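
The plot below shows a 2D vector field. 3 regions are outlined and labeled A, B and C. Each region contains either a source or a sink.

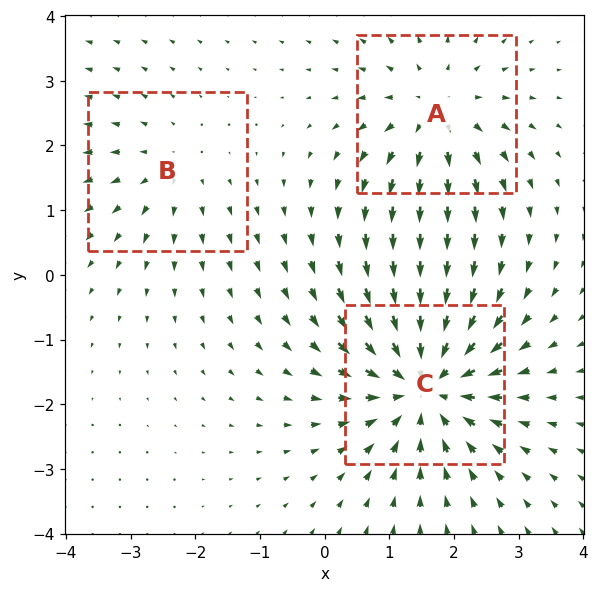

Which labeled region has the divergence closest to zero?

B

Divergence at each region's feature centre — A: about +3, B: about +2, C: about -5. Region B is closest to zero.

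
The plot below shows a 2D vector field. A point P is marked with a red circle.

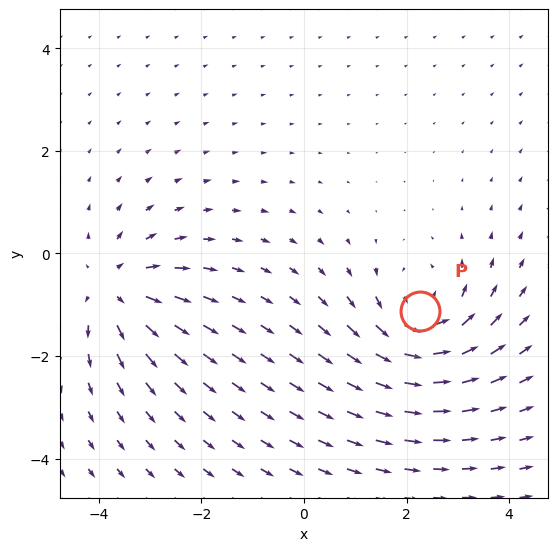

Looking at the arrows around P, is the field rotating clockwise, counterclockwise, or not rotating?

Near P at (2.3, -1.1) the arrows circulate counterclockwise. The curl (z-component) there is about +5; positive curl means counterclockwise rotation.

counterclockwise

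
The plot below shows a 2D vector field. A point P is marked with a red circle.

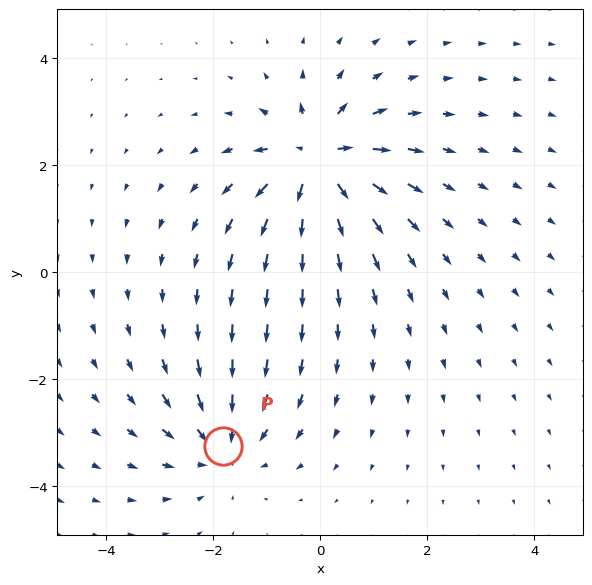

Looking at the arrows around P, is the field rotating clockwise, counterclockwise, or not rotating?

Near P at (-1.8, -3.3) the arrows show no circulation. The curl there is ≈0.

not rotating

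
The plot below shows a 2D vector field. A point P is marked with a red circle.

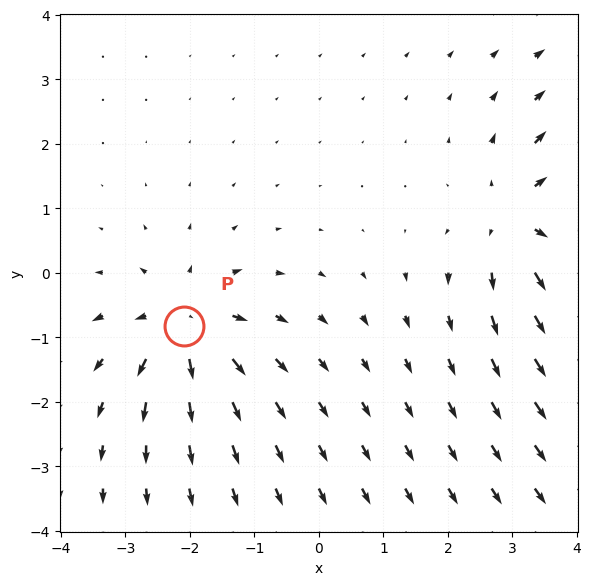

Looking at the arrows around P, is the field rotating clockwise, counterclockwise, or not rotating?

Near P at (-2.1, -0.8) the arrows show no circulation. The curl there is ≈0.

not rotating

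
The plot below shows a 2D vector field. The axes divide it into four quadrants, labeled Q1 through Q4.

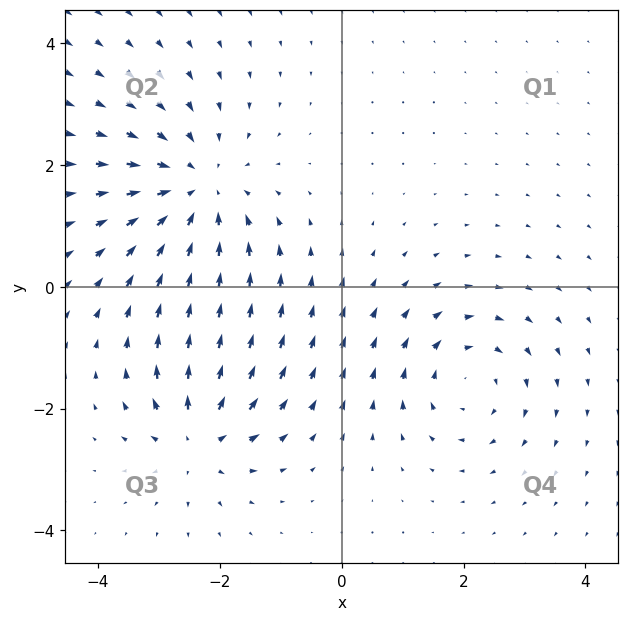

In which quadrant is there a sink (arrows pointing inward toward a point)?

Q2

The sink sits at approximately (-2.4, 1.6), which lies in quadrant Q2. The divergence there is about -3, negative as expected for a sink.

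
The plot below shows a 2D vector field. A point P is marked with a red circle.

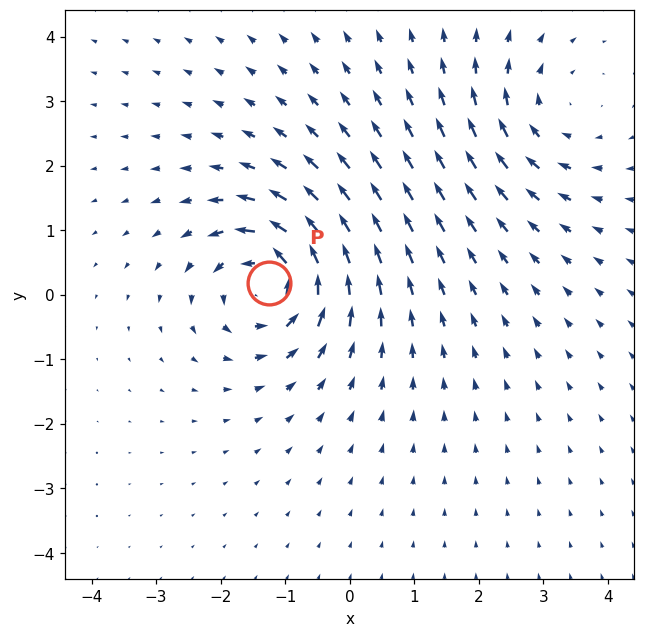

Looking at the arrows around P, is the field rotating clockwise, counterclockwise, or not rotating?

Near P at (-1.3, 0.2) the arrows circulate counterclockwise. The curl (z-component) there is about +6; positive curl means counterclockwise rotation.

counterclockwise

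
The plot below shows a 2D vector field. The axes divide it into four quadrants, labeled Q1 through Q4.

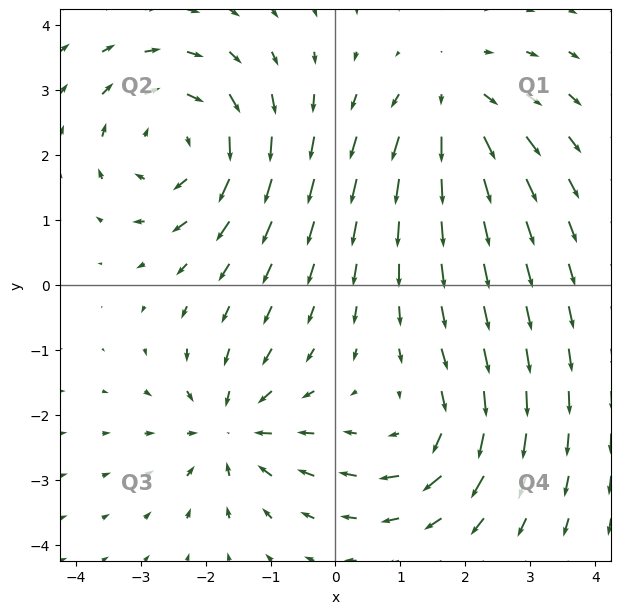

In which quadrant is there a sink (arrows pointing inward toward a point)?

The sink sits at approximately (-1.6, -2.2), which lies in quadrant Q3. The divergence there is about -4, negative as expected for a sink.

Q3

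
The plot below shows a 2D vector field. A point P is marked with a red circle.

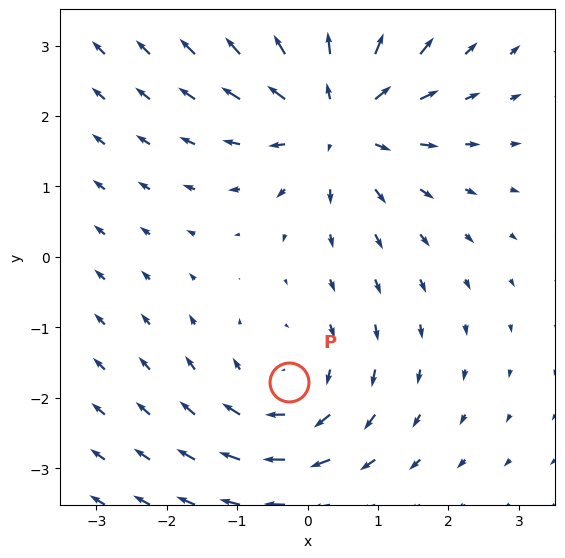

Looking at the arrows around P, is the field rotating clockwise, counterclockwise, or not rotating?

Near P at (-0.3, -1.8) the arrows circulate clockwise. The curl (z-component) there is about -3; negative curl means clockwise rotation.

clockwise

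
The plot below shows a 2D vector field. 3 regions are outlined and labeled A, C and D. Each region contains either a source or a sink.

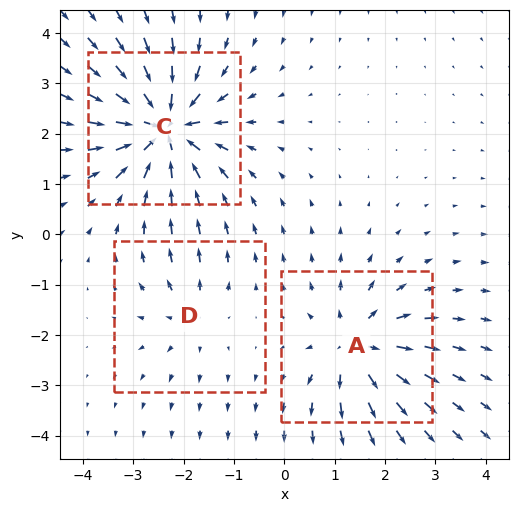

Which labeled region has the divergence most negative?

Divergence at each region's feature centre — A: about +4, C: about -6, D: about +3. Region C is most negative.

C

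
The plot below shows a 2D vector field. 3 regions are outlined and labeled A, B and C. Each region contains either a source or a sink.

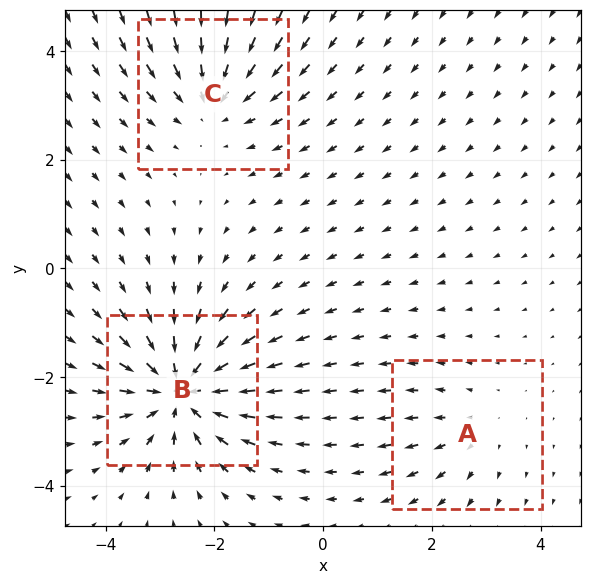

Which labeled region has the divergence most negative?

Divergence at each region's feature centre — A: about +2, B: about -6, C: about -4. Region B is most negative.

B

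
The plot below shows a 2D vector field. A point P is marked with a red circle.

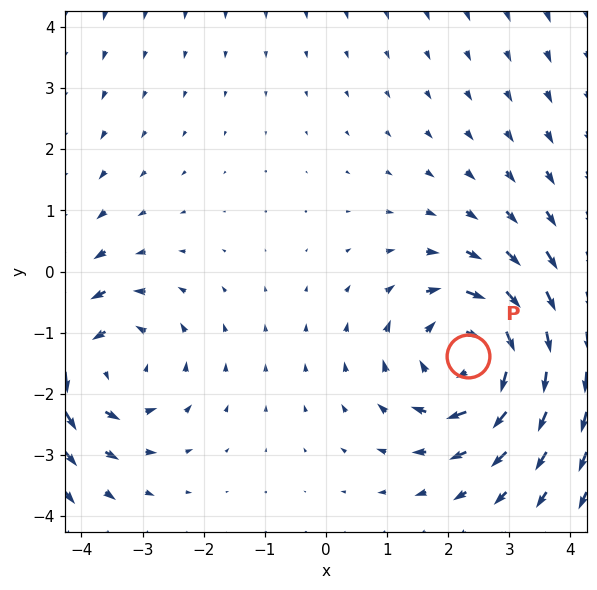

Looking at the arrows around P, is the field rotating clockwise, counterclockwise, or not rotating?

Near P at (2.3, -1.4) the arrows circulate clockwise. The curl (z-component) there is about -4; negative curl means clockwise rotation.

clockwise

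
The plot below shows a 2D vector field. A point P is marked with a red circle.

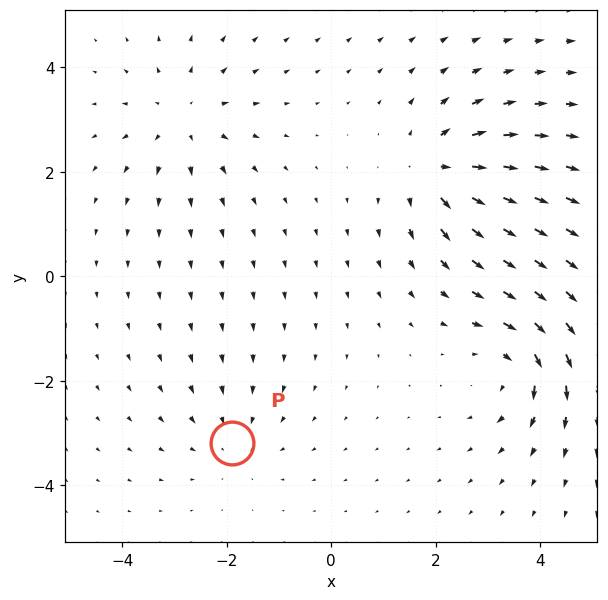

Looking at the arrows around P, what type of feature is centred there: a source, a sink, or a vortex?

sink

At P (-1.9, -3.2) the arrows converge inward. Divergence about -3, curl ≈0 — negative divergence with near-zero curl is a sink.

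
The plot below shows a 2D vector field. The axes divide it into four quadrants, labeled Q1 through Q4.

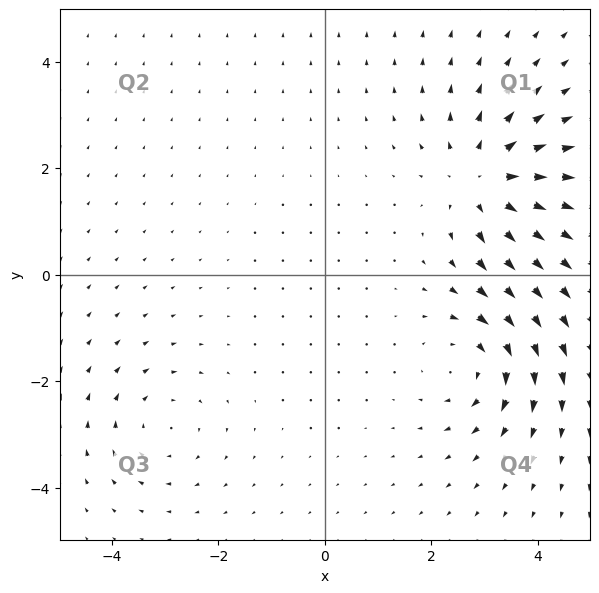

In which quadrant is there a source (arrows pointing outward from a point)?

Q1

The source sits at approximately (3.0, 1.8), which lies in quadrant Q1. The divergence there is about +5, positive as expected for a source.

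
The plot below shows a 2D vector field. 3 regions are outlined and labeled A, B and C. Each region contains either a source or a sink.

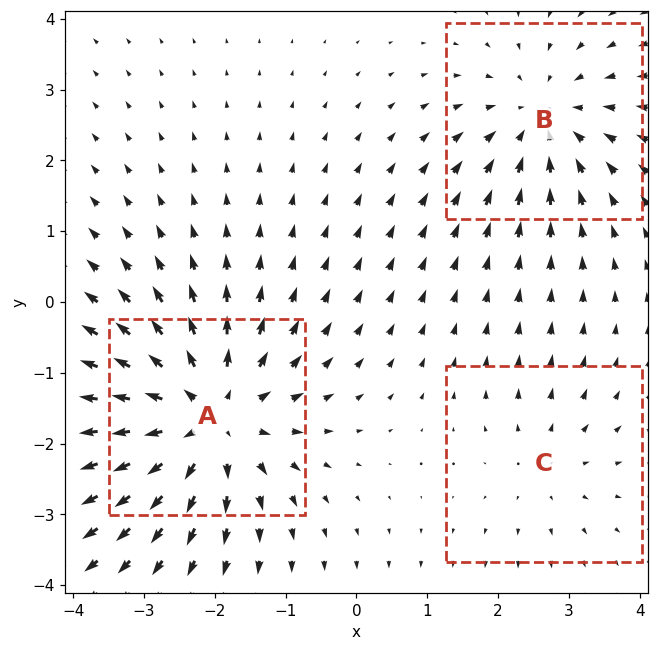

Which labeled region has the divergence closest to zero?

C

Divergence at each region's feature centre — A: about +5, B: about -3, C: about +2. Region C is closest to zero.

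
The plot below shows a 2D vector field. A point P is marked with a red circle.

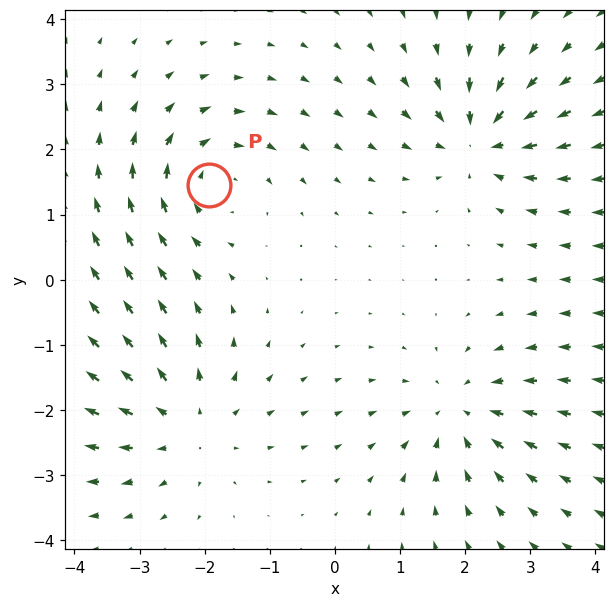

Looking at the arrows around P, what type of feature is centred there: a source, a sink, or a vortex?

vortex

At P (-1.9, 1.5) the arrows circulate clockwise. Divergence ≈0, curl about -4 — near-zero divergence with nonzero curl is a vortex.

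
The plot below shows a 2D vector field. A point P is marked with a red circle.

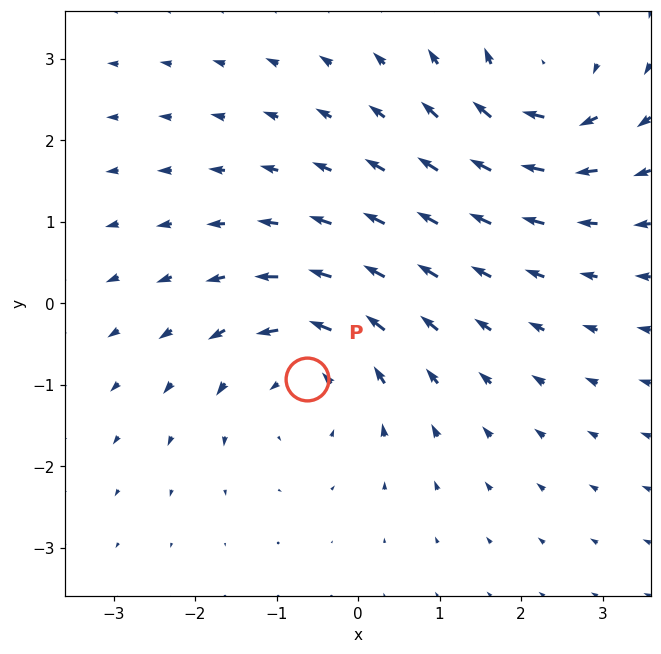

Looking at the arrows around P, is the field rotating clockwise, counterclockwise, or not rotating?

counterclockwise

Near P at (-0.6, -0.9) the arrows circulate counterclockwise. The curl (z-component) there is about +4; positive curl means counterclockwise rotation.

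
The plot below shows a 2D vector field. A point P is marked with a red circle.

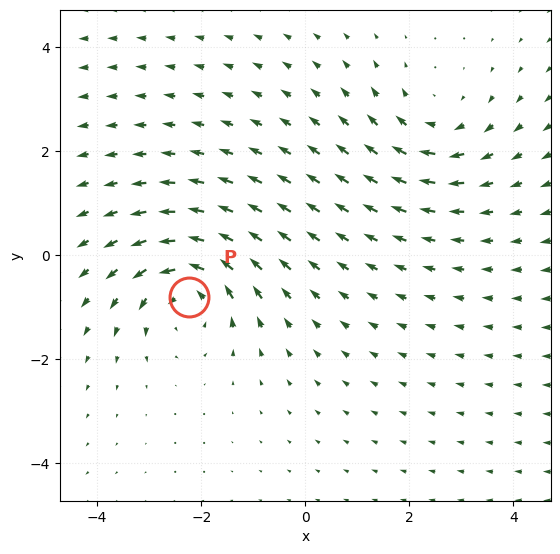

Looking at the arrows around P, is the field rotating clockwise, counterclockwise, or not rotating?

Near P at (-2.2, -0.8) the arrows circulate counterclockwise. The curl (z-component) there is about +4; positive curl means counterclockwise rotation.

counterclockwise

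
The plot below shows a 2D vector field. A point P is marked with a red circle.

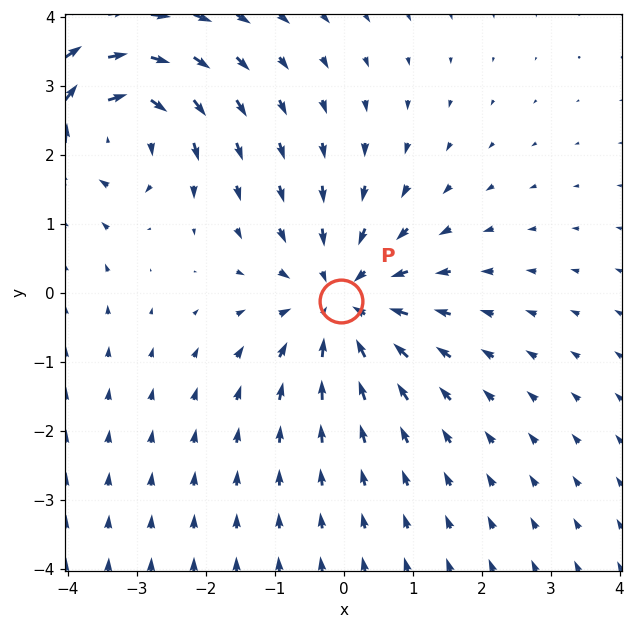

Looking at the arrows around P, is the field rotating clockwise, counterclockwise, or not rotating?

Near P at (-0.0, -0.1) the arrows show no circulation. The curl there is ≈0.

not rotating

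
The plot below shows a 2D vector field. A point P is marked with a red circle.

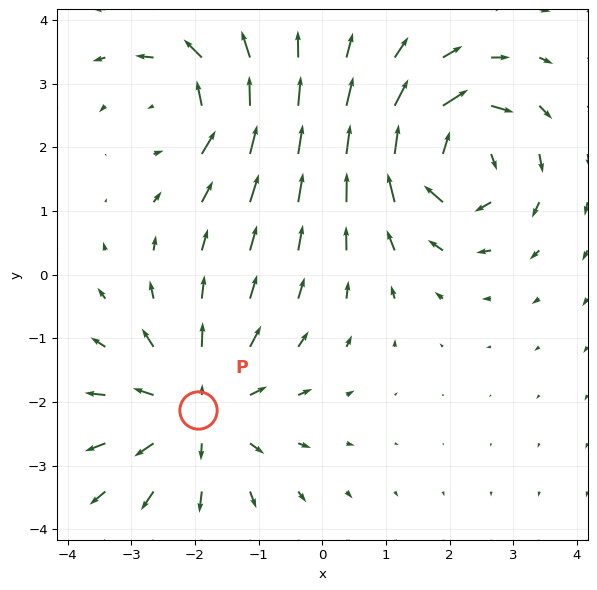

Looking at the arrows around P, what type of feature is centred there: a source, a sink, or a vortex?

At P (-2.0, -2.1) the arrows spread outward. Divergence about +4, curl ≈0 — positive divergence with near-zero curl is a source.

source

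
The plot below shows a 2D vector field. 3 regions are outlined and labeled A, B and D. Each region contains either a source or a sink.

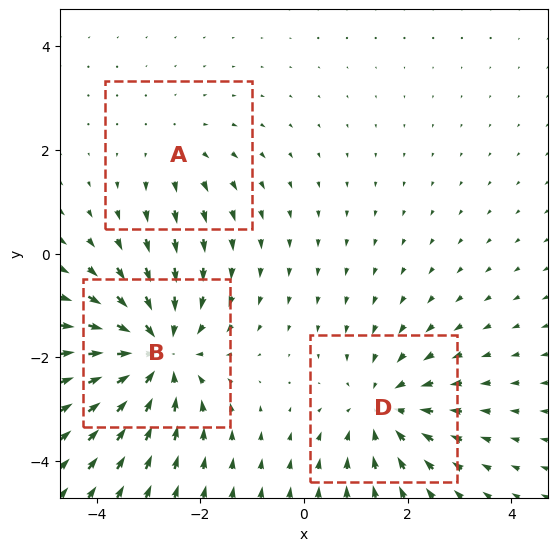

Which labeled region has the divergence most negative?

Divergence at each region's feature centre — A: about +2, B: about -4, D: about -3. Region B is most negative.

B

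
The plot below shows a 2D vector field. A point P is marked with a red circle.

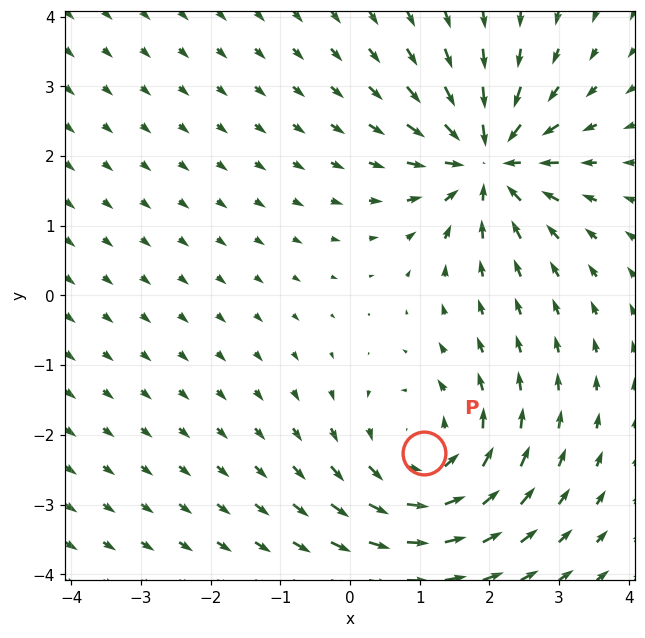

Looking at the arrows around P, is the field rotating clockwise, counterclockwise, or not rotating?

counterclockwise

Near P at (1.1, -2.3) the arrows circulate counterclockwise. The curl (z-component) there is about +4; positive curl means counterclockwise rotation.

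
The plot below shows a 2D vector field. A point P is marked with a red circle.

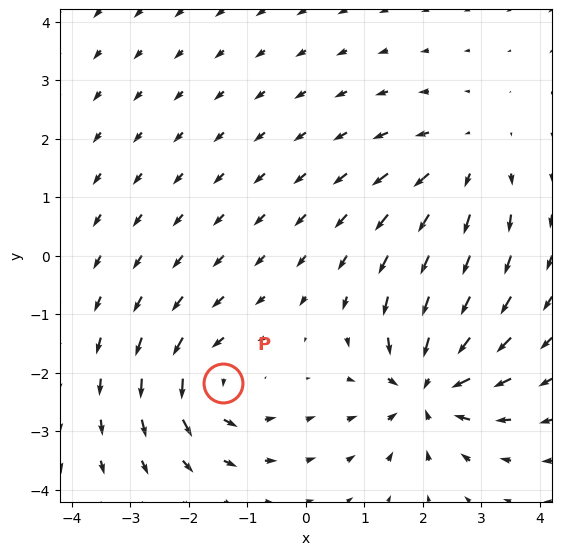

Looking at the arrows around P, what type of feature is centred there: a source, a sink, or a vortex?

vortex

At P (-1.4, -2.2) the arrows circulate counterclockwise. Divergence ≈0, curl about +4 — near-zero divergence with nonzero curl is a vortex.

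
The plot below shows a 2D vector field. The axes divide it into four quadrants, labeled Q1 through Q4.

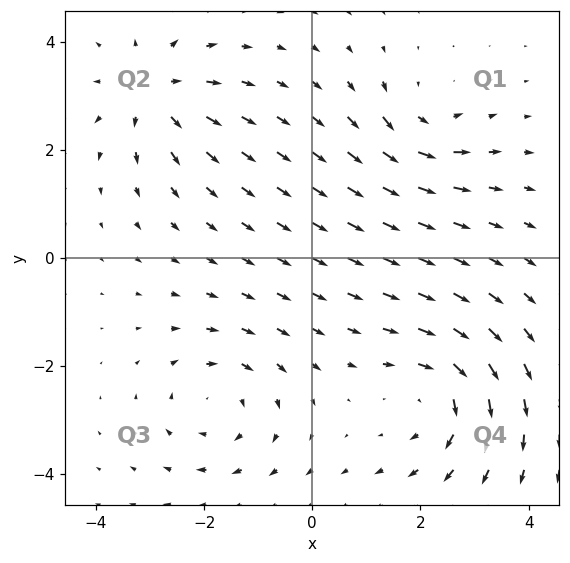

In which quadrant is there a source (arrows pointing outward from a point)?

The source sits at approximately (-2.9, 3.1), which lies in quadrant Q2. The divergence there is about +5, positive as expected for a source.

Q2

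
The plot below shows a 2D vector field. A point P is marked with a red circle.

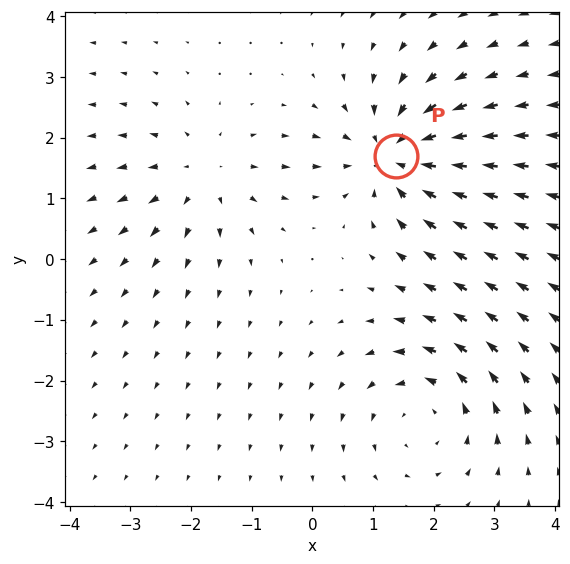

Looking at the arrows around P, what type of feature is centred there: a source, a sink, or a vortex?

At P (1.4, 1.7) the arrows converge inward. Divergence about -5, curl ≈0 — negative divergence with near-zero curl is a sink.

sink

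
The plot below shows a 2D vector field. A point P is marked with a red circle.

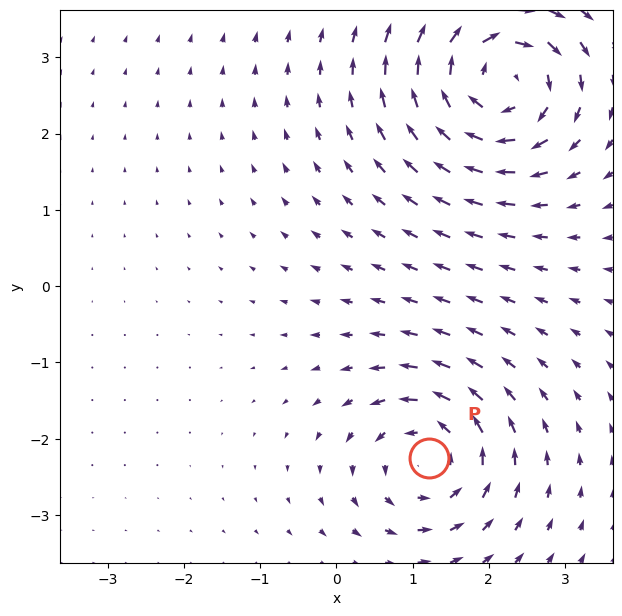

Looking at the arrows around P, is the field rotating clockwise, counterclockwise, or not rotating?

Near P at (1.2, -2.3) the arrows circulate counterclockwise. The curl (z-component) there is about +4; positive curl means counterclockwise rotation.

counterclockwise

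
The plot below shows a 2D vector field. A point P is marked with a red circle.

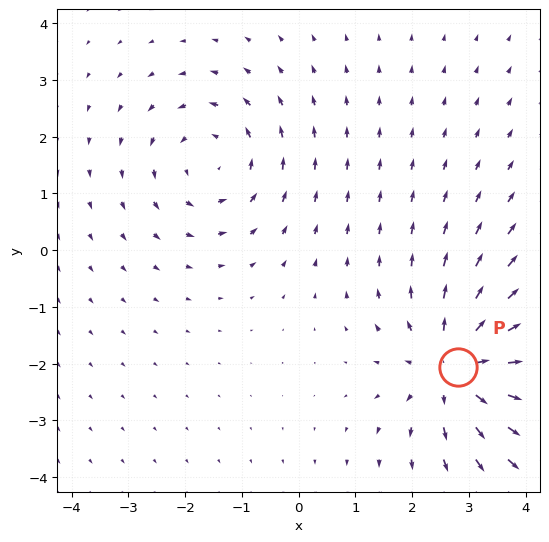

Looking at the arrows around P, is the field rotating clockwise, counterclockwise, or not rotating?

Near P at (2.8, -2.1) the arrows show no circulation. The curl there is ≈0.

not rotating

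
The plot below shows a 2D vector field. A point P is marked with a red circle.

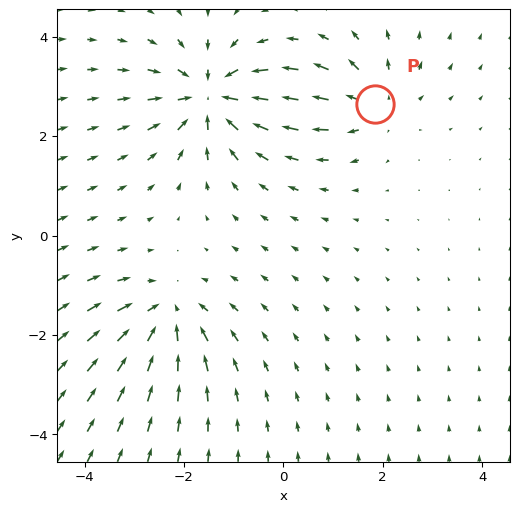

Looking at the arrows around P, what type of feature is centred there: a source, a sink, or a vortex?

source

At P (1.8, 2.7) the arrows spread outward. Divergence about +4, curl ≈0 — positive divergence with near-zero curl is a source.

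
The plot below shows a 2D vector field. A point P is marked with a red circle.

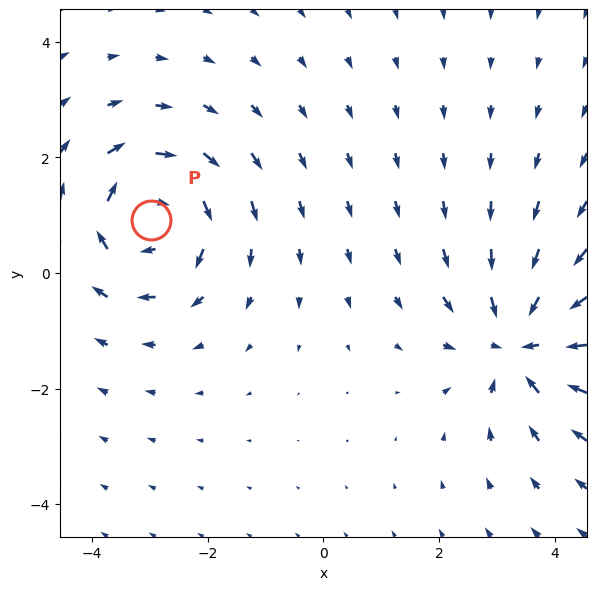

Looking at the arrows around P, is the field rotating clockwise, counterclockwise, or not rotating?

clockwise

Near P at (-3.0, 0.9) the arrows circulate clockwise. The curl (z-component) there is about -4; negative curl means clockwise rotation.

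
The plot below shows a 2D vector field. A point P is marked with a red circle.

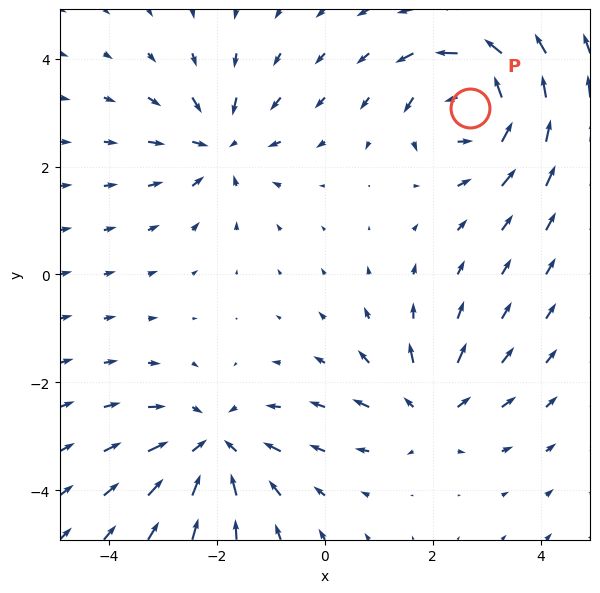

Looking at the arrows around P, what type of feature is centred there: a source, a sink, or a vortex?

vortex

At P (2.7, 3.1) the arrows circulate counterclockwise. Divergence ≈0, curl about +6 — near-zero divergence with nonzero curl is a vortex.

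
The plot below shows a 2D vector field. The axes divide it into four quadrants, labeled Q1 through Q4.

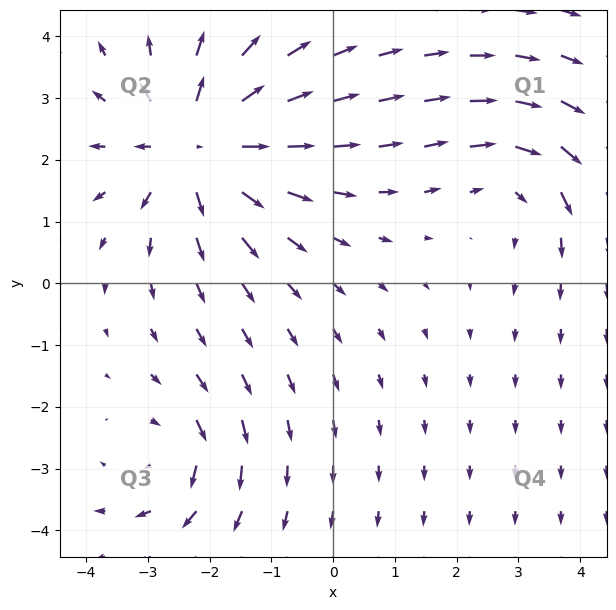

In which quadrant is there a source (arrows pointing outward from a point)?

Q2

The source sits at approximately (-2.2, 2.2), which lies in quadrant Q2. The divergence there is about +5, positive as expected for a source.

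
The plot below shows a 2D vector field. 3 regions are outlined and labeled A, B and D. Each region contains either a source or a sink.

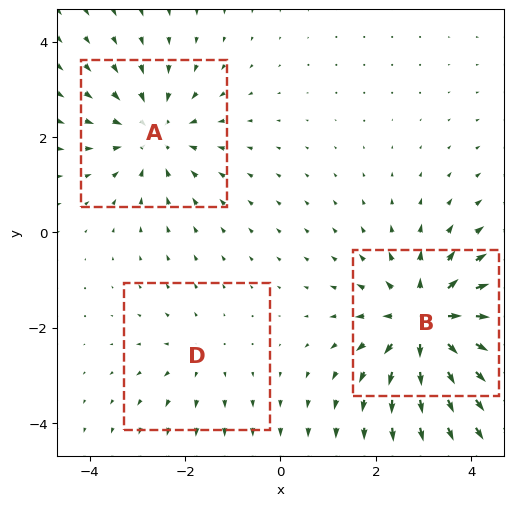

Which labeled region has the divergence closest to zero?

D

Divergence at each region's feature centre — A: about -3, B: about +5, D: about +2. Region D is closest to zero.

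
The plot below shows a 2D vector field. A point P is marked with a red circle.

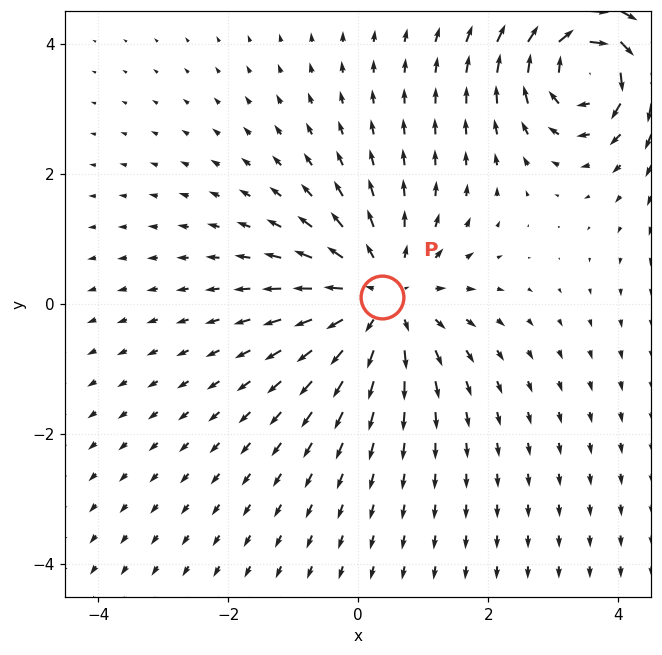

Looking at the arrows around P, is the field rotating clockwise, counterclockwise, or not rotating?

not rotating

Near P at (0.4, 0.1) the arrows show no circulation. The curl there is ≈0.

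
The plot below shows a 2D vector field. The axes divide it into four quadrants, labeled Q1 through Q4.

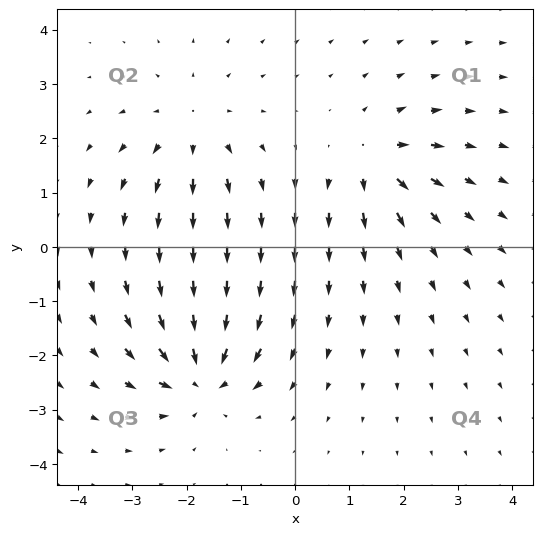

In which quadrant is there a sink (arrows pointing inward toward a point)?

The sink sits at approximately (-1.7, -2.4), which lies in quadrant Q3. The divergence there is about -6, negative as expected for a sink.

Q3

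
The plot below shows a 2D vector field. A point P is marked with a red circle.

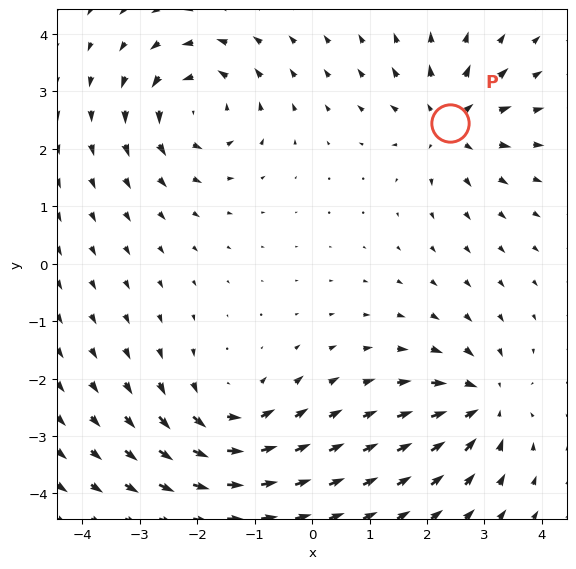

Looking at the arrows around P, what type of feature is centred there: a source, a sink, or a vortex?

At P (2.4, 2.5) the arrows spread outward. Divergence about +4, curl ≈0 — positive divergence with near-zero curl is a source.

source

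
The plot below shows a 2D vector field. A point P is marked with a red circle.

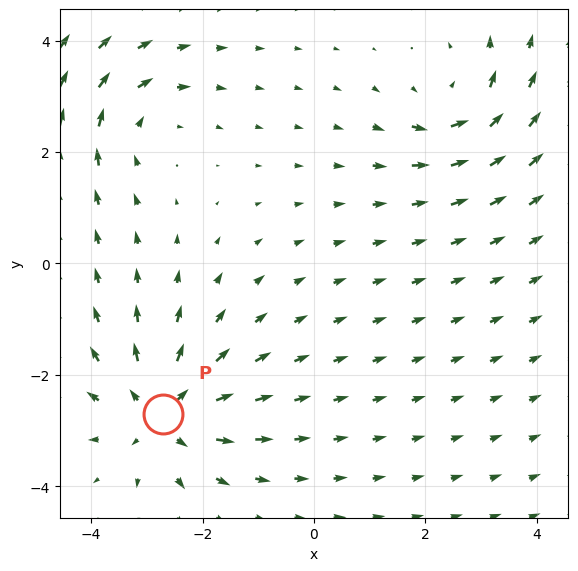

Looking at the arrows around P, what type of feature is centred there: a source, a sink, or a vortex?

At P (-2.7, -2.7) the arrows spread outward. Divergence about +4, curl ≈0 — positive divergence with near-zero curl is a source.

source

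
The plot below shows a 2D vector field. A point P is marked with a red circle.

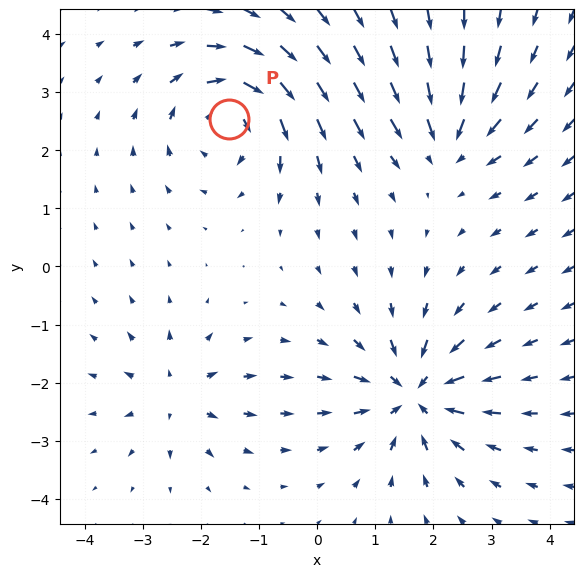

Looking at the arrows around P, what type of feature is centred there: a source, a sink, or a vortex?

At P (-1.5, 2.5) the arrows circulate clockwise. Divergence ≈0, curl about -5 — near-zero divergence with nonzero curl is a vortex.

vortex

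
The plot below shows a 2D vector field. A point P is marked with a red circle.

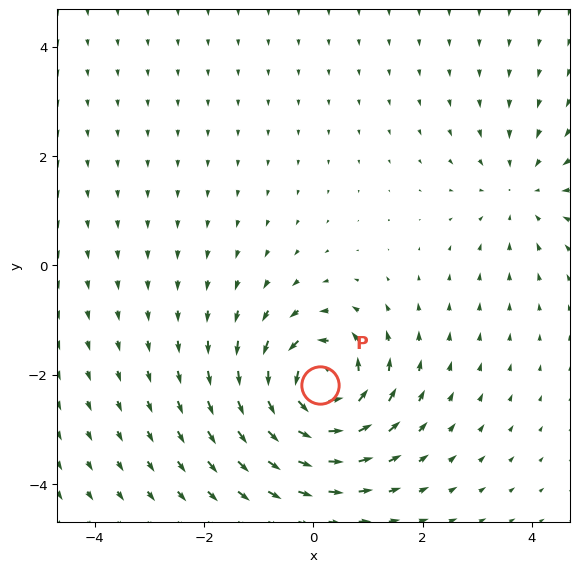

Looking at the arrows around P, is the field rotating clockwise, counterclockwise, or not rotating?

Near P at (0.1, -2.2) the arrows circulate counterclockwise. The curl (z-component) there is about +7; positive curl means counterclockwise rotation.

counterclockwise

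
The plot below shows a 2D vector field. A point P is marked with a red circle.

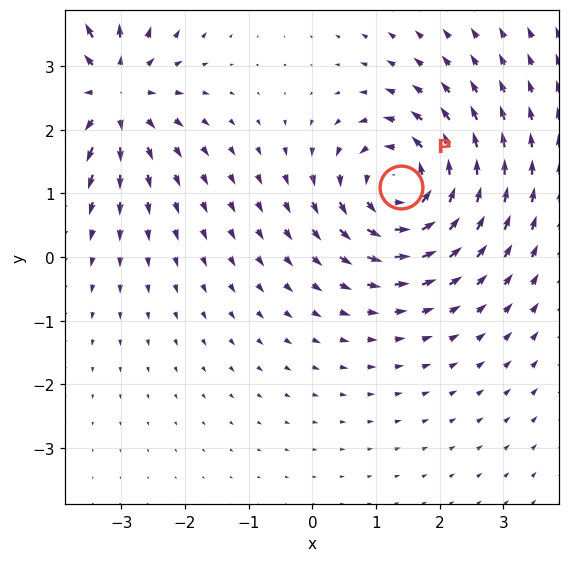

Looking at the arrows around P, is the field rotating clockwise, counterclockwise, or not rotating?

Near P at (1.4, 1.1) the arrows circulate counterclockwise. The curl (z-component) there is about +6; positive curl means counterclockwise rotation.

counterclockwise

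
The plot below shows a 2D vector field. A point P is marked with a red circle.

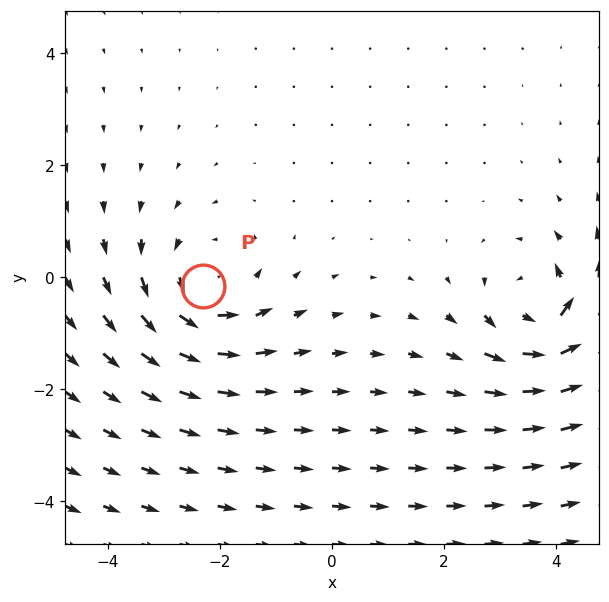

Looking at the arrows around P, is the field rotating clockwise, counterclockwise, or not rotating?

counterclockwise

Near P at (-2.3, -0.2) the arrows circulate counterclockwise. The curl (z-component) there is about +4; positive curl means counterclockwise rotation.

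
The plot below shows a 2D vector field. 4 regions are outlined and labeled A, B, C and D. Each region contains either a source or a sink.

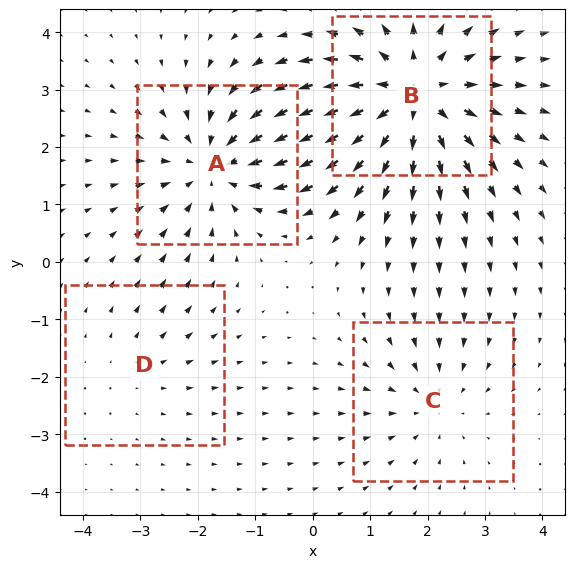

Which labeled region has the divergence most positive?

Divergence at each region's feature centre — A: about -4, B: about +6, C: about -3, D: about +2. Region B is most positive.

B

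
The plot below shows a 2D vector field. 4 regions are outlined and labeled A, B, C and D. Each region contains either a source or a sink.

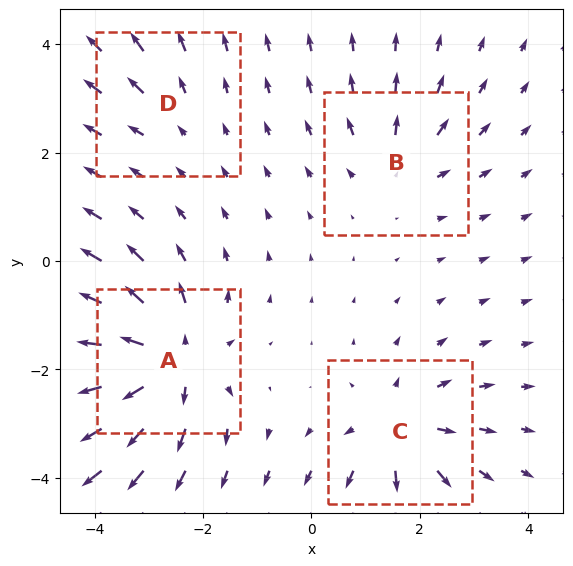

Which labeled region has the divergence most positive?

Divergence at each region's feature centre — A: about +7, B: about +3, C: about +5, D: about +2. Region A is most positive.

A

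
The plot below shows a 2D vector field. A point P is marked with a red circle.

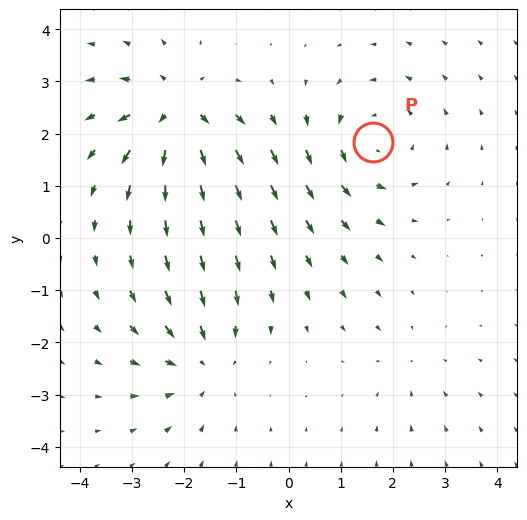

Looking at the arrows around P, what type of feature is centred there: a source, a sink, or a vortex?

vortex

At P (1.6, 1.8) the arrows circulate counterclockwise. Divergence ≈0, curl about +4 — near-zero divergence with nonzero curl is a vortex.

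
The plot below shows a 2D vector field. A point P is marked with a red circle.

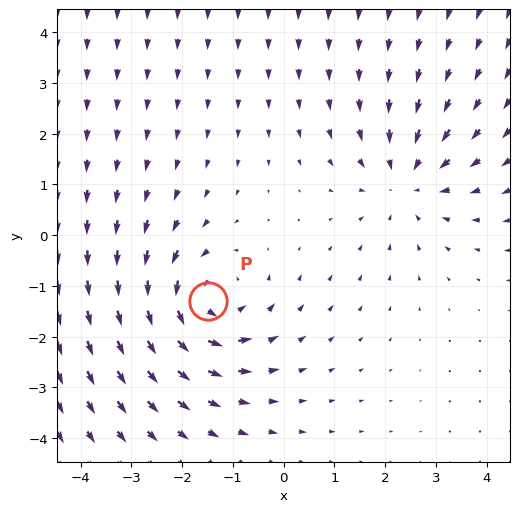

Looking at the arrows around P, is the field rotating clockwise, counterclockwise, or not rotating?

Near P at (-1.5, -1.3) the arrows circulate counterclockwise. The curl (z-component) there is about +3; positive curl means counterclockwise rotation.

counterclockwise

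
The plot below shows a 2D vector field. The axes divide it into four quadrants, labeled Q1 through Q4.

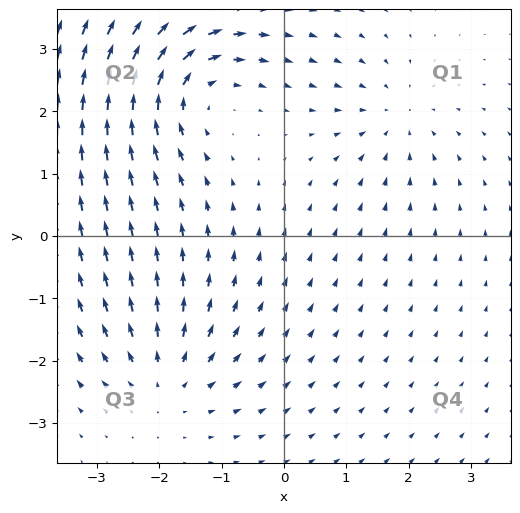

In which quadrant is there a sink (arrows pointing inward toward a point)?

Q1

The sink sits at approximately (1.8, 1.9), which lies in quadrant Q1. The divergence there is about -3, negative as expected for a sink.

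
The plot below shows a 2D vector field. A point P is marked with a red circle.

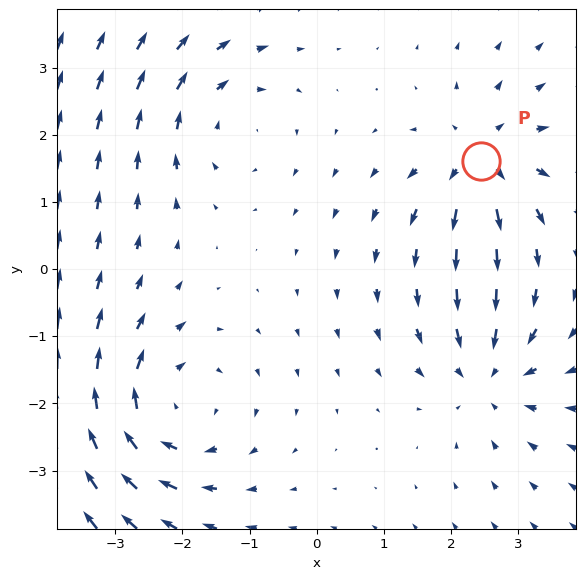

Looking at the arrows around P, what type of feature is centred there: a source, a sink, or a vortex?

At P (2.4, 1.6) the arrows spread outward. Divergence about +4, curl ≈0 — positive divergence with near-zero curl is a source.

source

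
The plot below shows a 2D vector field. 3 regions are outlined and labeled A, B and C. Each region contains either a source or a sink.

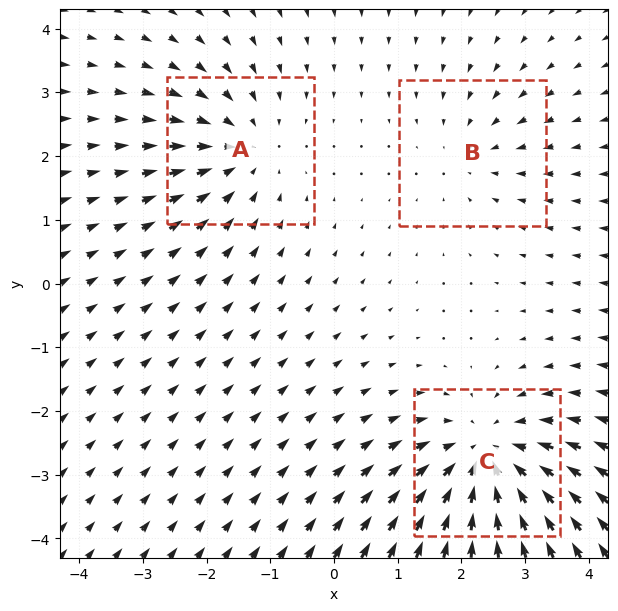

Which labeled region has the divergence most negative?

C

Divergence at each region's feature centre — A: about -3, B: about -2, C: about -4. Region C is most negative.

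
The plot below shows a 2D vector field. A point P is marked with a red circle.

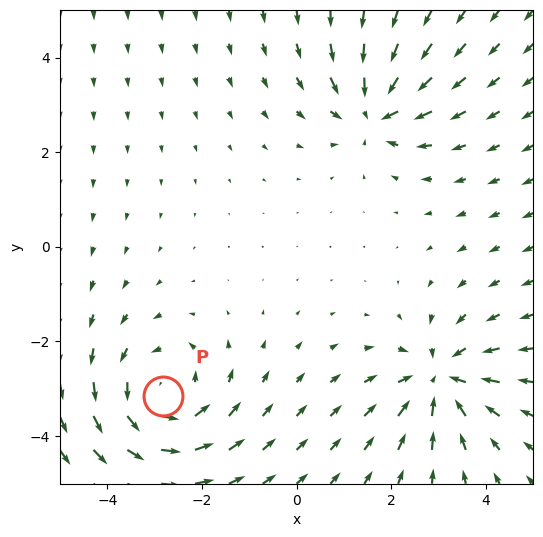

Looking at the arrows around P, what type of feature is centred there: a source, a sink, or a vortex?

At P (-2.8, -3.2) the arrows circulate counterclockwise. Divergence ≈0, curl about +3 — near-zero divergence with nonzero curl is a vortex.

vortex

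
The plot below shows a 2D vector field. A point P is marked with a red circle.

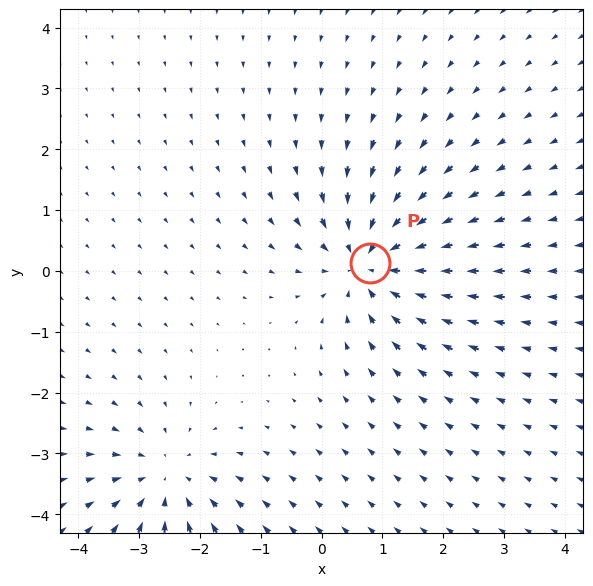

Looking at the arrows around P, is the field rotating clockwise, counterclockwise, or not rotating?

Near P at (0.8, 0.1) the arrows show no circulation. The curl there is ≈0.

not rotating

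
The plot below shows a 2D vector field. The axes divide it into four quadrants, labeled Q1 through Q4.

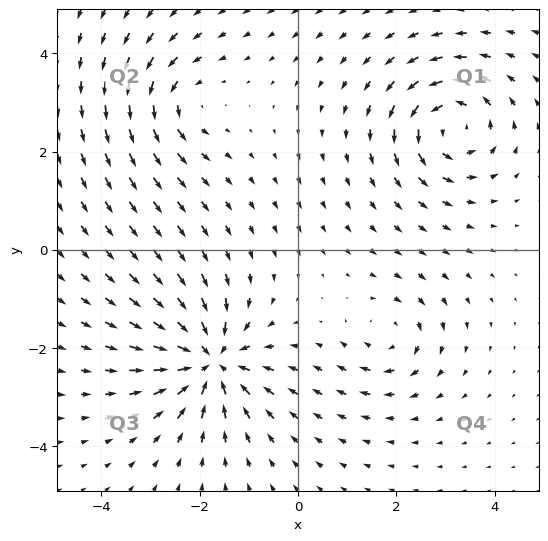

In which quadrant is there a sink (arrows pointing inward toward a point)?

Q3

The sink sits at approximately (-1.8, -2.3), which lies in quadrant Q3. The divergence there is about -6, negative as expected for a sink.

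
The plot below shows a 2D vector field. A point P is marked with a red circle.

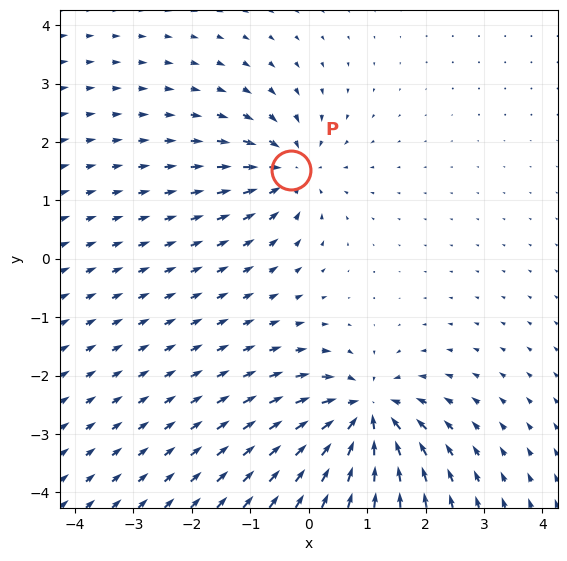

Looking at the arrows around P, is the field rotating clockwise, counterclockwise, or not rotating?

not rotating

Near P at (-0.3, 1.5) the arrows show no circulation. The curl there is ≈0.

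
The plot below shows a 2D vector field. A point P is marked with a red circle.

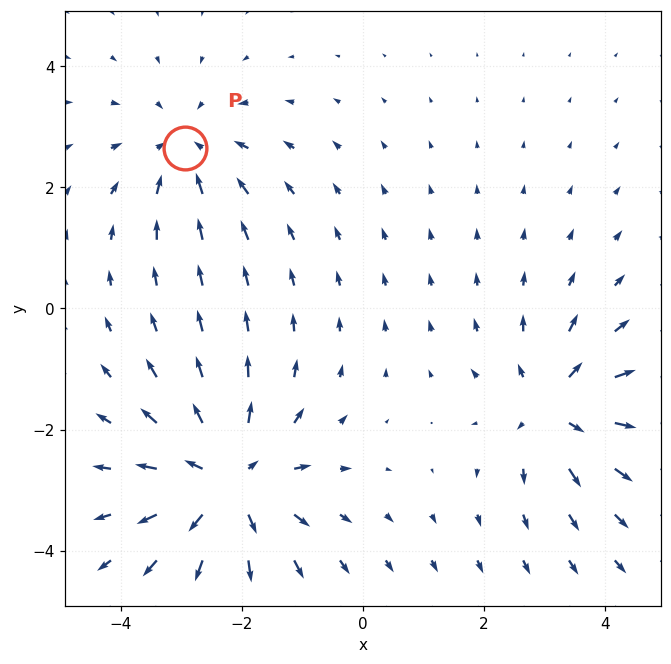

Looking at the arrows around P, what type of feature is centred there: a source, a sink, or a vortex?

At P (-2.9, 2.6) the arrows converge inward. Divergence about -3, curl ≈0 — negative divergence with near-zero curl is a sink.

sink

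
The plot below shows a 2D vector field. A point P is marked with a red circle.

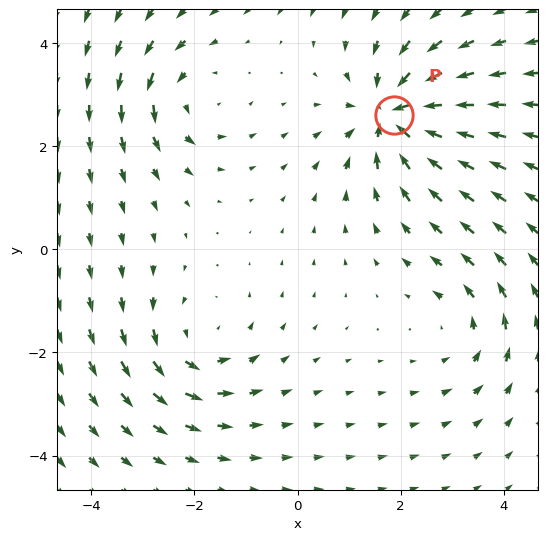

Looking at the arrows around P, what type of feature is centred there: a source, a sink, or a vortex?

At P (1.9, 2.6) the arrows converge inward. Divergence about -6, curl ≈0 — negative divergence with near-zero curl is a sink.

sink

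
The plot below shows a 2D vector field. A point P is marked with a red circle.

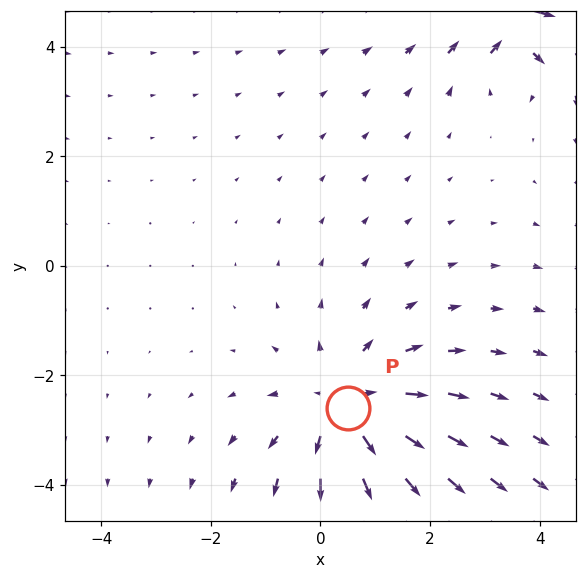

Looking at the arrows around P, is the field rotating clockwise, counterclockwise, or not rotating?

Near P at (0.5, -2.6) the arrows show no circulation. The curl there is ≈0.

not rotating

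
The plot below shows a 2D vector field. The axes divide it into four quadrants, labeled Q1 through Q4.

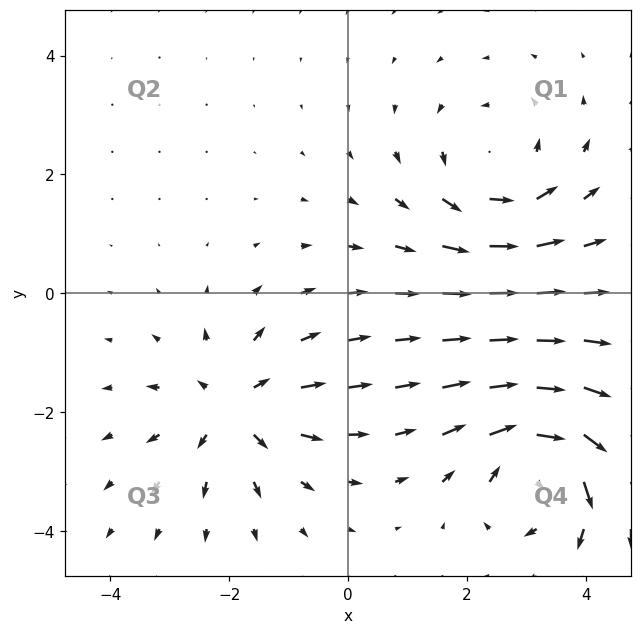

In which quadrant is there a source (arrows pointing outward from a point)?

The source sits at approximately (-1.9, -1.9), which lies in quadrant Q3. The divergence there is about +4, positive as expected for a source.

Q3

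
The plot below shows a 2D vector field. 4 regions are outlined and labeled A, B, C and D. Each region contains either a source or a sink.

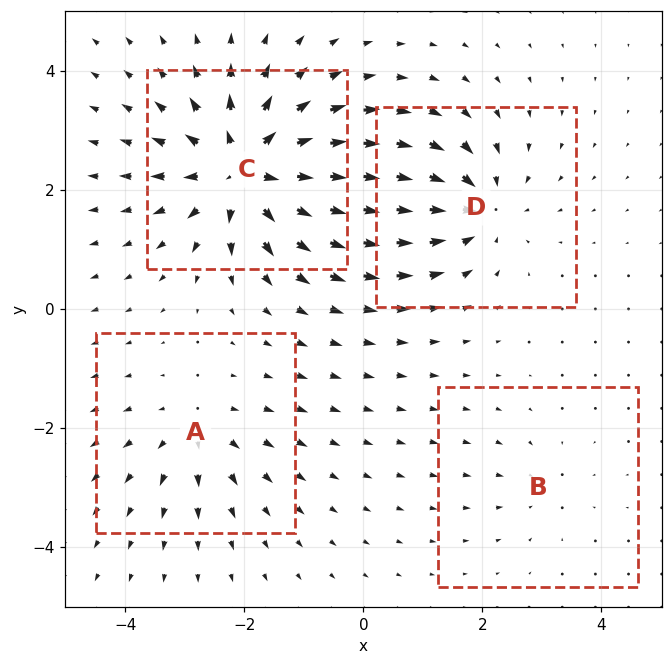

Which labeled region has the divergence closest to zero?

B

Divergence at each region's feature centre — A: about +4, B: about -2, C: about +8, D: about -5. Region B is closest to zero.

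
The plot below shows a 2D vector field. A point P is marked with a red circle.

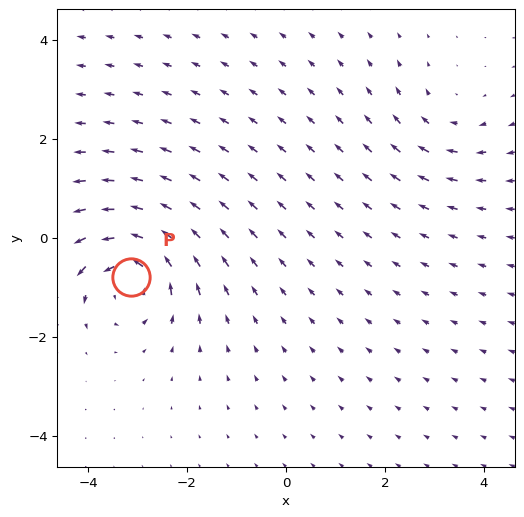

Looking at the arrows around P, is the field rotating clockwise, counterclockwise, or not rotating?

Near P at (-3.1, -0.8) the arrows circulate counterclockwise. The curl (z-component) there is about +6; positive curl means counterclockwise rotation.

counterclockwise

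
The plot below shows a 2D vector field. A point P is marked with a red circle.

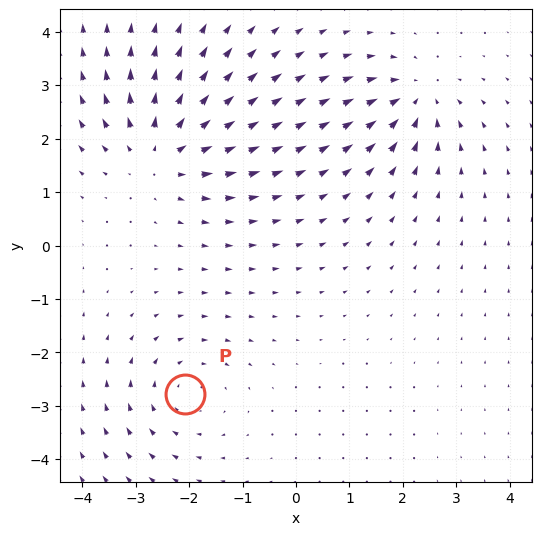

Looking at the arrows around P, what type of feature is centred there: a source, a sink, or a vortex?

At P (-2.1, -2.8) the arrows circulate clockwise. Divergence ≈0, curl about -2 — near-zero divergence with nonzero curl is a vortex.

vortex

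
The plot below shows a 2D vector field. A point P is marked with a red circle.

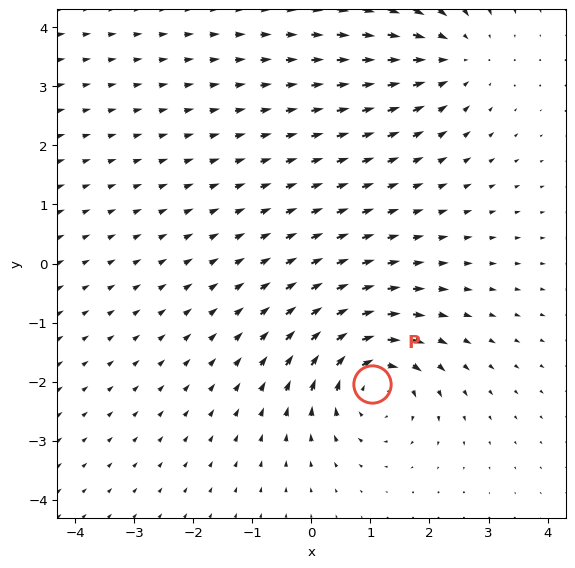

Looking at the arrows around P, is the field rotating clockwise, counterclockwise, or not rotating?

Near P at (1.0, -2.0) the arrows circulate clockwise. The curl (z-component) there is about -6; negative curl means clockwise rotation.

clockwise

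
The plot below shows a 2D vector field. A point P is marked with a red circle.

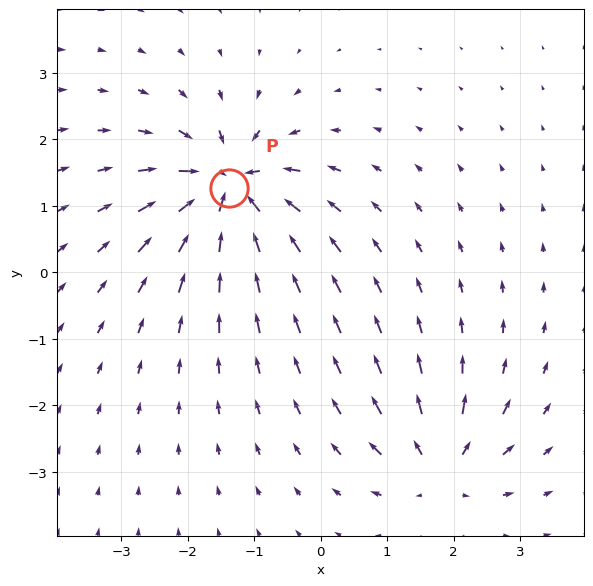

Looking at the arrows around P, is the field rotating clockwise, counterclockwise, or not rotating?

not rotating

Near P at (-1.4, 1.3) the arrows show no circulation. The curl there is ≈0.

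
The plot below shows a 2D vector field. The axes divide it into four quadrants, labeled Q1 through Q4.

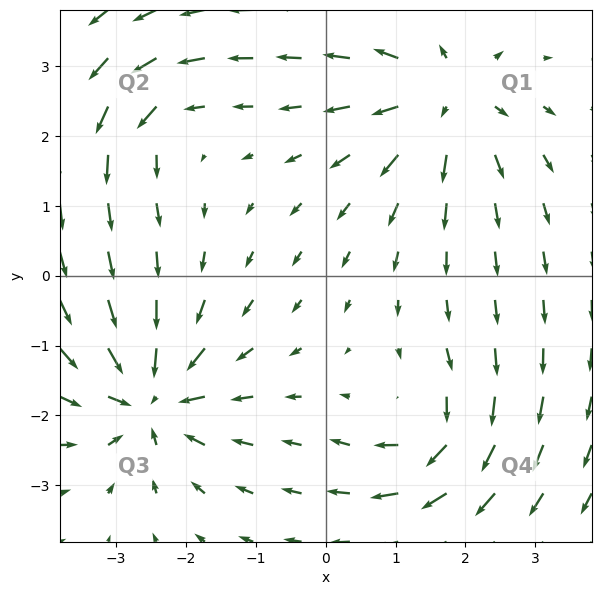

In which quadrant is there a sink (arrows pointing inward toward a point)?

The sink sits at approximately (-2.5, -1.7), which lies in quadrant Q3. The divergence there is about -7, negative as expected for a sink.

Q3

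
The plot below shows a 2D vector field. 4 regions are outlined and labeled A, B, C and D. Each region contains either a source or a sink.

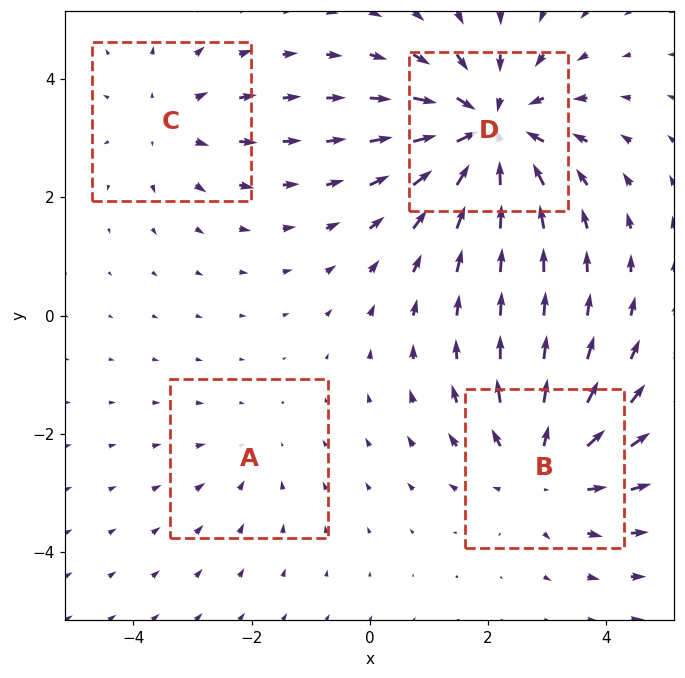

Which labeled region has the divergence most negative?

Divergence at each region's feature centre — A: about -2, B: about +4, C: about +3, D: about -6. Region D is most negative.

D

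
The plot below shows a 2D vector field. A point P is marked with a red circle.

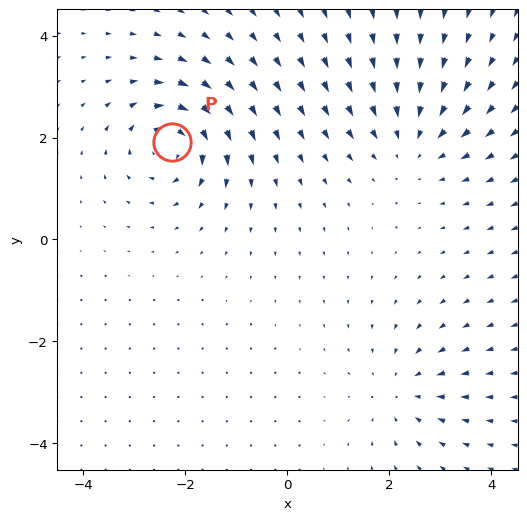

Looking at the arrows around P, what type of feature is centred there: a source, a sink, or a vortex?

vortex

At P (-2.3, 1.9) the arrows circulate clockwise. Divergence ≈0, curl about -6 — near-zero divergence with nonzero curl is a vortex.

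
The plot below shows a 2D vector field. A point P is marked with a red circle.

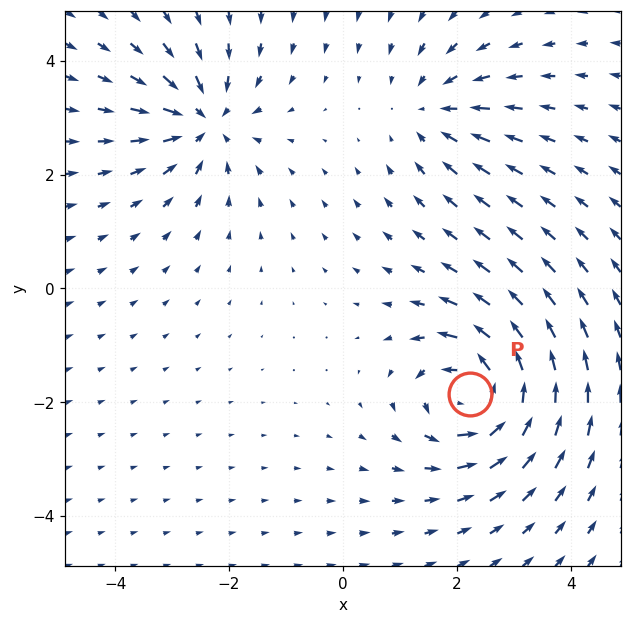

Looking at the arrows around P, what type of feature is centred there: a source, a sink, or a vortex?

At P (2.2, -1.9) the arrows circulate counterclockwise. Divergence ≈0, curl about +6 — near-zero divergence with nonzero curl is a vortex.

vortex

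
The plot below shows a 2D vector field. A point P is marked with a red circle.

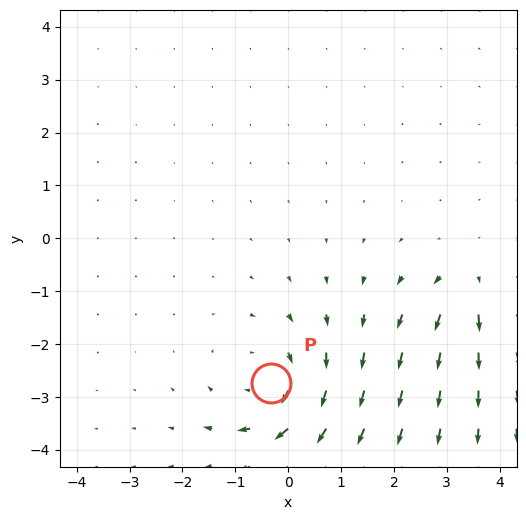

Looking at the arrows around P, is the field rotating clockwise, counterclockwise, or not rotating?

Near P at (-0.3, -2.7) the arrows circulate clockwise. The curl (z-component) there is about -5; negative curl means clockwise rotation.

clockwise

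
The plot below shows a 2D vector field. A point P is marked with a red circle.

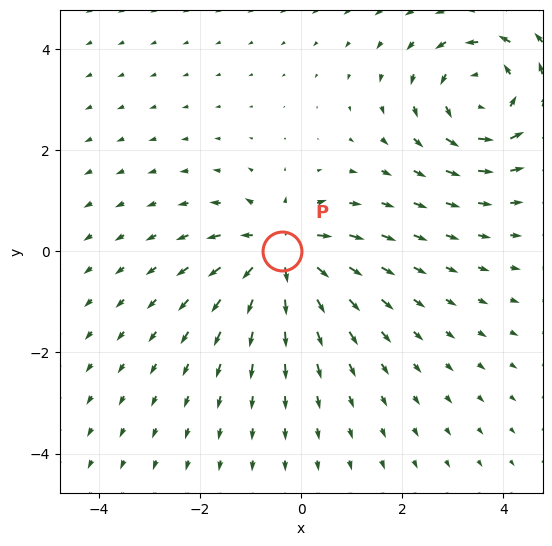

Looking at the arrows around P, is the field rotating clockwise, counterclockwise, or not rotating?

Near P at (-0.4, -0.0) the arrows show no circulation. The curl there is ≈0.

not rotating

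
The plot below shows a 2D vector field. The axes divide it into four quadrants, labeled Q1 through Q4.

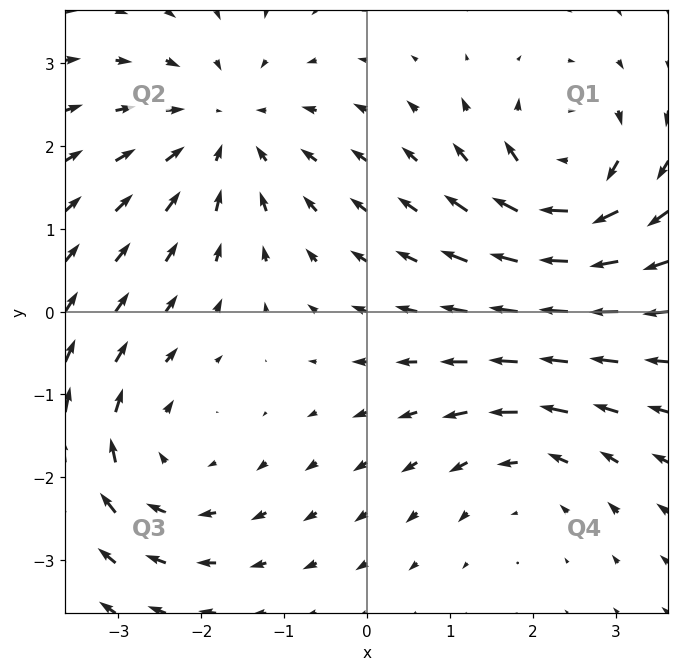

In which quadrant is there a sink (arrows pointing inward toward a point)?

The sink sits at approximately (-1.7, 2.2), which lies in quadrant Q2. The divergence there is about -4, negative as expected for a sink.

Q2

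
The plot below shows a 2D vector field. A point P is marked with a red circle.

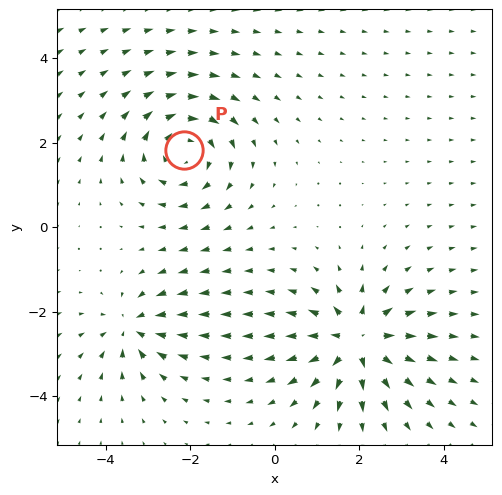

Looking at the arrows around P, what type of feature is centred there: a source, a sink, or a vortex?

At P (-2.2, 1.8) the arrows circulate clockwise. Divergence ≈0, curl about -5 — near-zero divergence with nonzero curl is a vortex.

vortex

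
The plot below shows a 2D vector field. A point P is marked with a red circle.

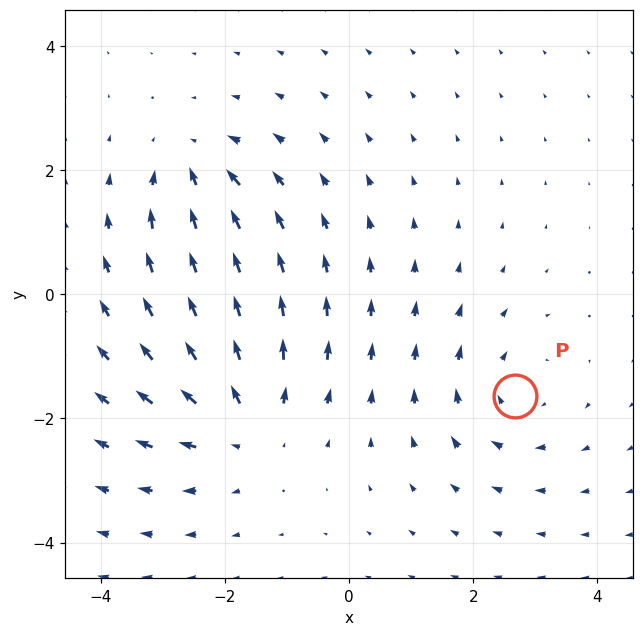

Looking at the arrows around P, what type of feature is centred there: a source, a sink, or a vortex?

At P (2.7, -1.6) the arrows circulate clockwise. Divergence ≈0, curl about -3 — near-zero divergence with nonzero curl is a vortex.

vortex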